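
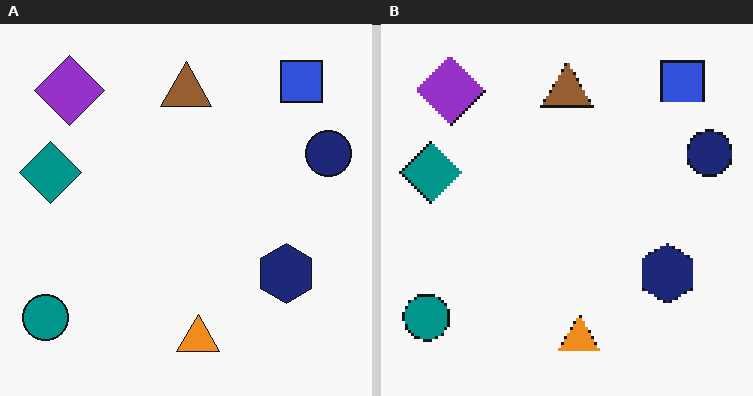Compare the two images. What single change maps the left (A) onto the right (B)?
The right (B) image is the left (A) mildly pixelated.

Shapes are reduced to large square blocks; fine edges and outlines are lost — a downscale-then-upscale (mosaic) effect.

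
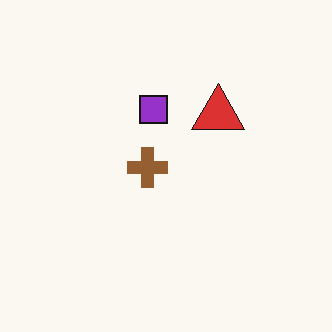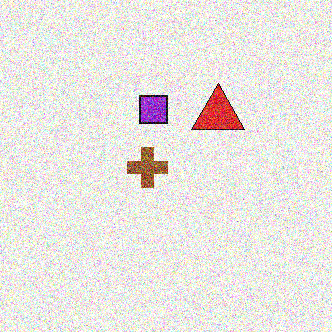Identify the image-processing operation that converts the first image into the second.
The transformation is: degraded with a thick layer of grain.

Random speckle covers the whole image, including the flat background.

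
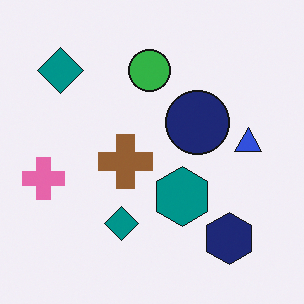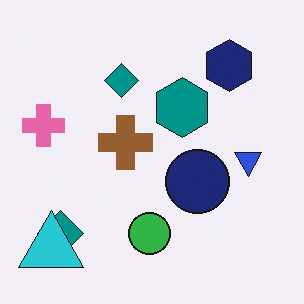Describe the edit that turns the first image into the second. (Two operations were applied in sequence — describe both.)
The image was flipped vertically (top ↔ bottom), then overlaid with an additional cyan triangle.

The navy hexagon is in the bottom-right of the first image and the top-right of the second — shapes on opposite sides of the horizontal midline have swapped in a mirror flip. A cyan triangle appears in the second image that is absent from the first.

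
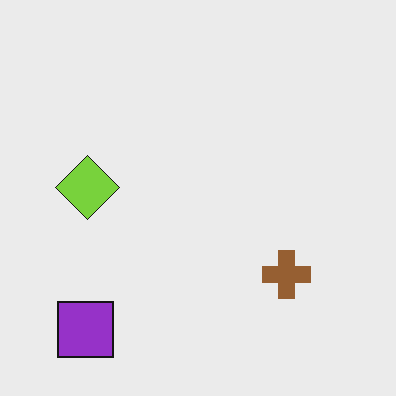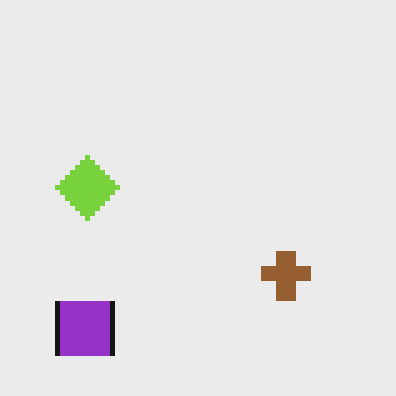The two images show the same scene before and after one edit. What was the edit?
It was lightly pixelated (a mild mosaic effect).

Shapes are reduced to large square blocks; fine edges and outlines are lost — a downscale-then-upscale (mosaic) effect.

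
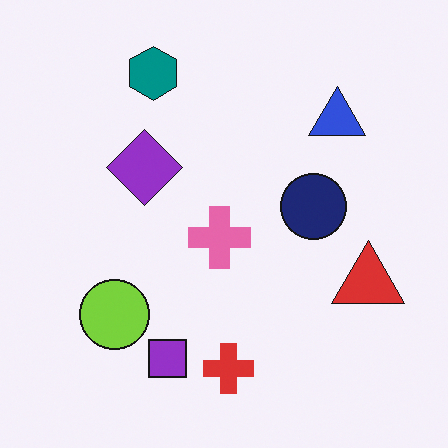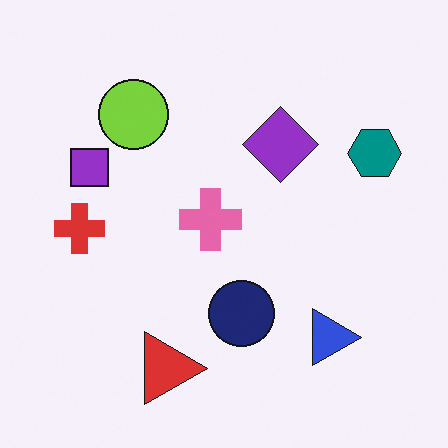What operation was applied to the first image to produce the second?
This is the original image rotated 90° clockwise.

The teal hexagon sits in the top of the first image and the right of the second — consistent with a whole-image 90° clockwise rotation.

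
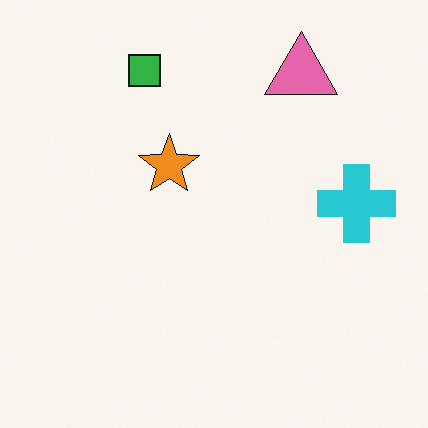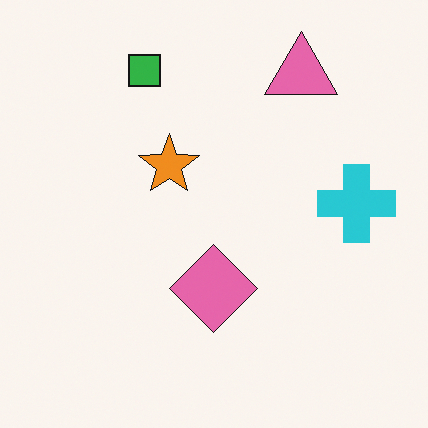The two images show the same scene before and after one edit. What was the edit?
Overlaid with an additional pink diamond.

A pink diamond appears in the second image that is absent from the first.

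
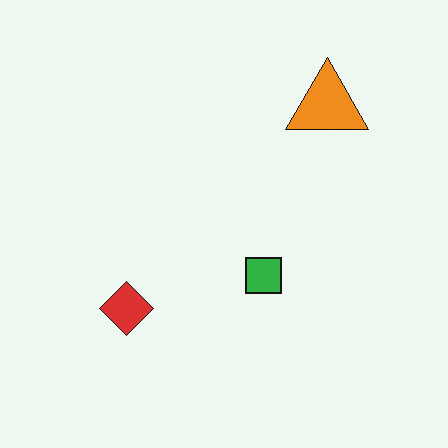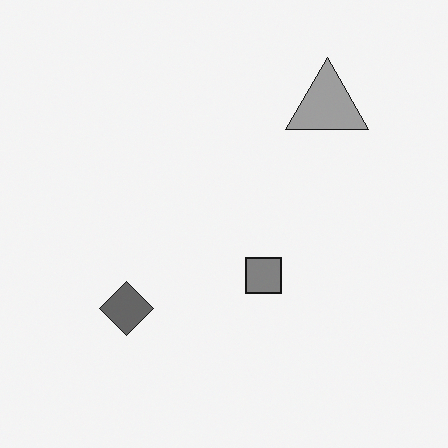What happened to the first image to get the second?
The second image is the first converted to grayscale.

All color is removed — every shape is now a shade of grey.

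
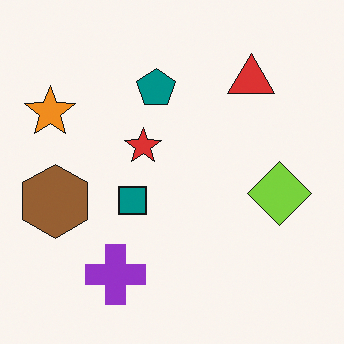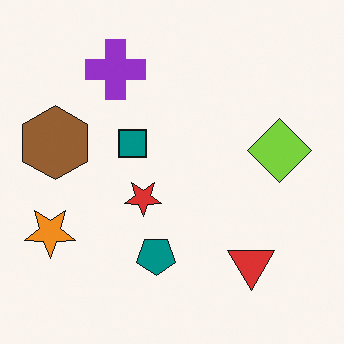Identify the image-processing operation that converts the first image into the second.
The image was flipped vertically (top ↔ bottom).

The purple cross is in the bottom of the first image and the top of the second — shapes on opposite sides of the horizontal midline have swapped in a mirror flip.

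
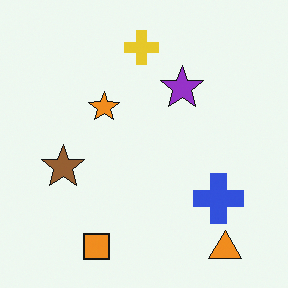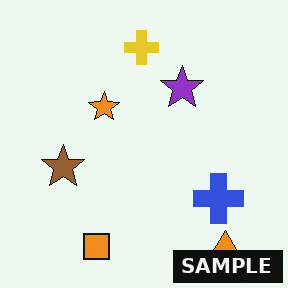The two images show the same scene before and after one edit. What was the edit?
This is the original image watermarked with the text "SAMPLE" in the lower-right corner.

A dark label reading "SAMPLE" appears in the lower-right corner.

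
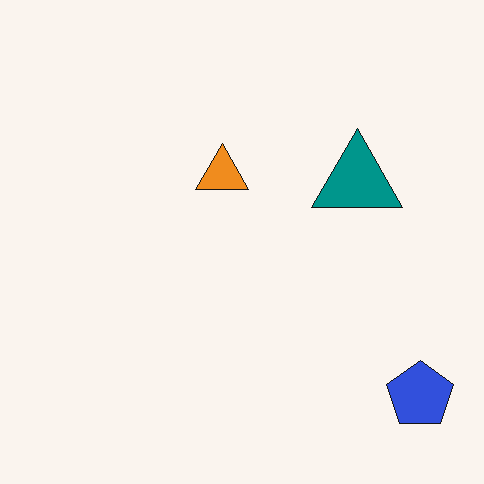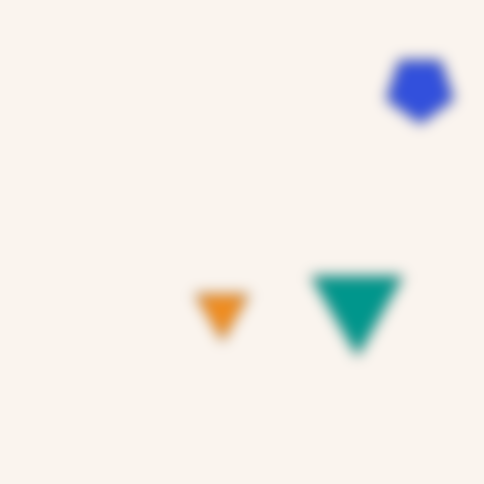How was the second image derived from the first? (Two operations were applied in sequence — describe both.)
The image was flipped vertically (top ↔ bottom), then strongly gaussian-blurred.

The blue pentagon is in the bottom-right of the first image and the top-right of the second — shapes on opposite sides of the horizontal midline have swapped in a mirror flip. Shape edges and outlines are uniformly softened across the whole image.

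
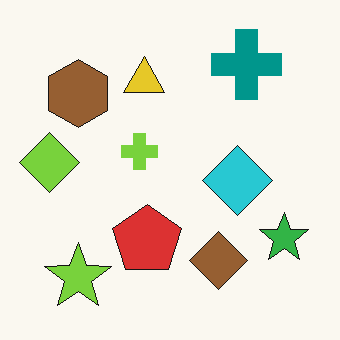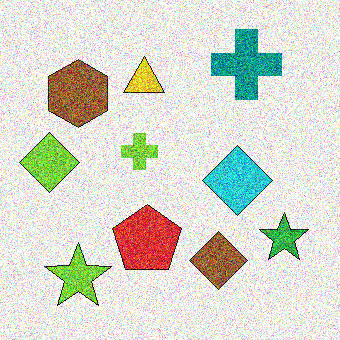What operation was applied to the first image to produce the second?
It was degraded with a thick layer of grain.

Random speckle covers the whole image, including the flat background.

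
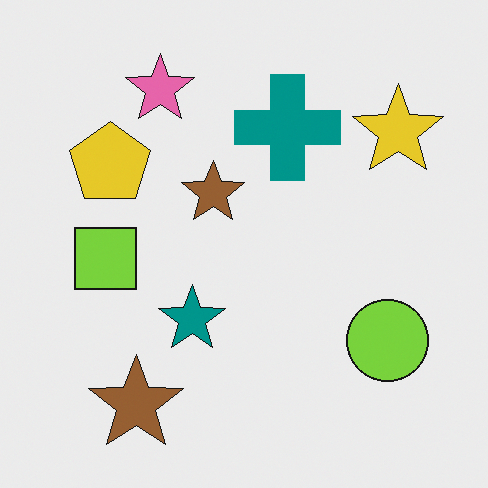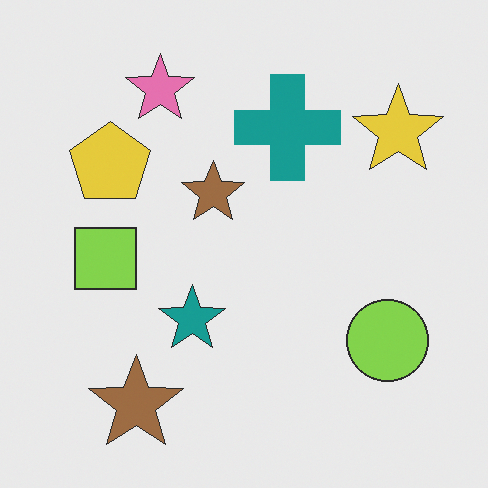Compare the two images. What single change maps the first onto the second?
This is the original image given slightly reduced contrast.

Tones are pushed toward mid-grey across the whole image — a global contrast change.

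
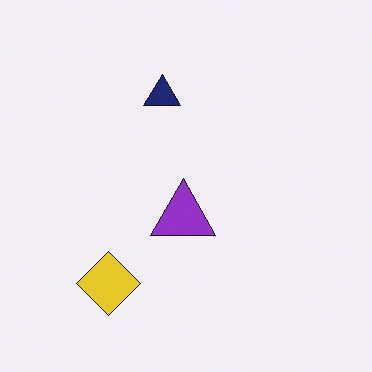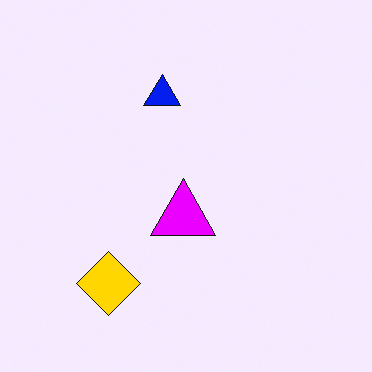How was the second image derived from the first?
This is the original image made much more vivid (saturation change).

All colors are more vivid — a global saturation change.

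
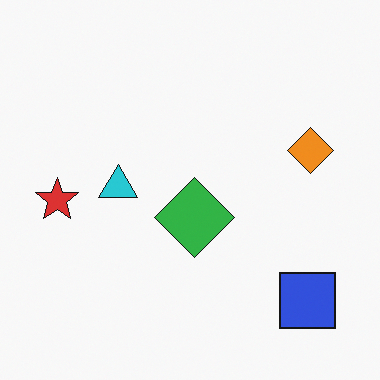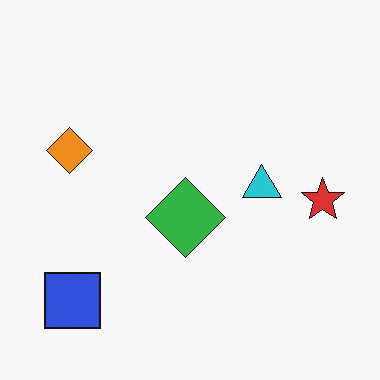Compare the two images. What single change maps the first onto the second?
This is the original image flipped horizontally (left ↔ right).

The red star is in the left of the first image and the right of the second — shapes on opposite sides of the vertical midline have swapped in a mirror flip.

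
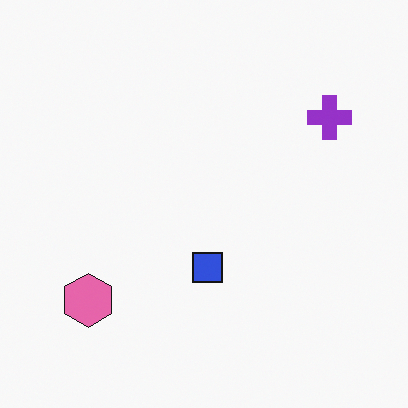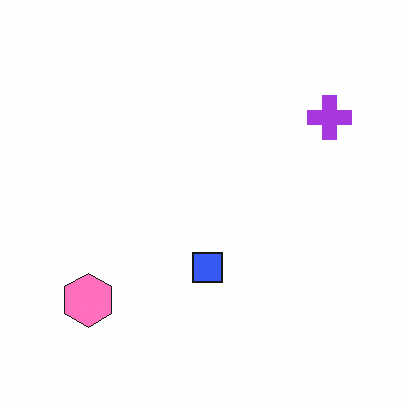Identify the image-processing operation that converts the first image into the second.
This is the original image brightened a little.

Every pixel — background and shapes alike — is uniformly brightened.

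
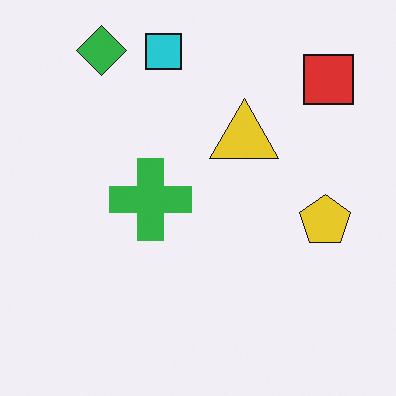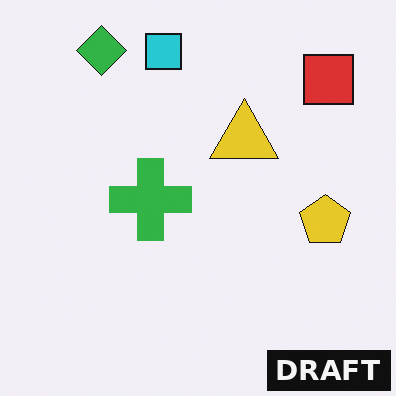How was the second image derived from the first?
This is the original image watermarked with the text "DRAFT" in the lower-right corner.

A dark label reading "DRAFT" appears in the lower-right corner.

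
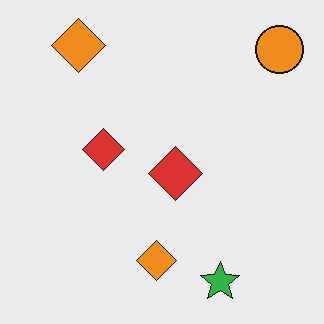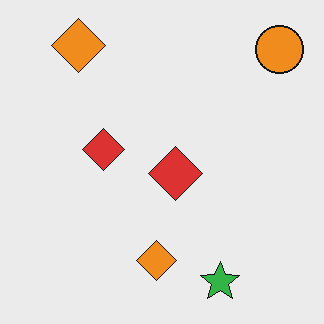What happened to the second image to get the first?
The image was JPEG-compressed with visible artifacts.

Blocky 8×8 compression artifacts appear around shape edges and the flat background shows ringing — characteristic JPEG degradation.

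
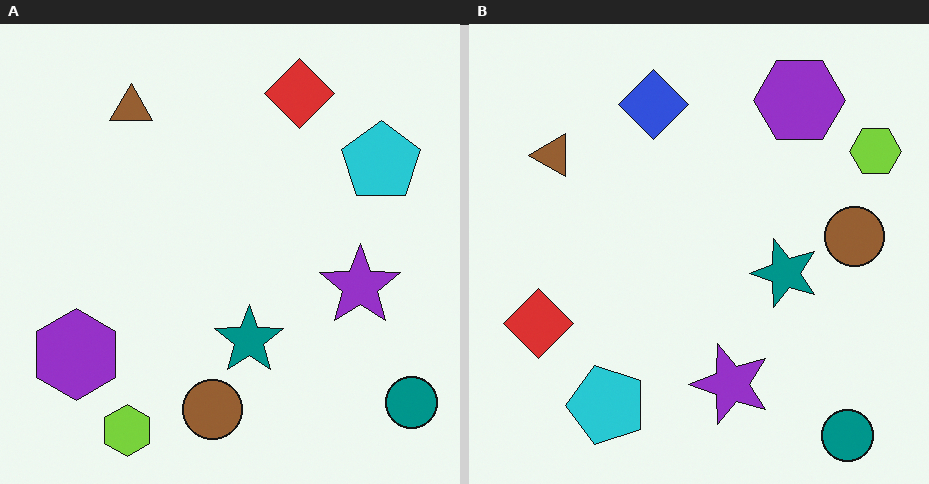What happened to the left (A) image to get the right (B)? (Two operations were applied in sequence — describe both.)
This is the original image transposed (reflected across the top-left ↔ bottom-right diagonal), then overlaid with an additional blue diamond.

Shapes have swapped their row and column positions — what was in the top-right is now in the bottom-left — a diagonal reflection. A blue diamond appears in the right (B) image that is absent from the left (A).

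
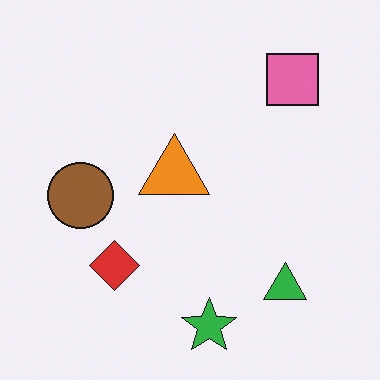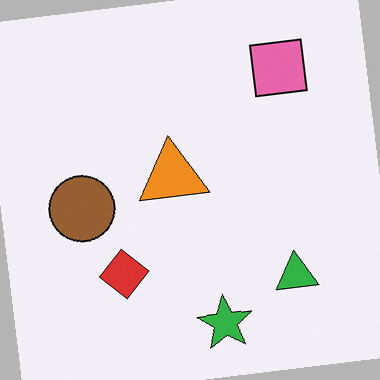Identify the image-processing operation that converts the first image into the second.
It was rotated counter-clockwise by a few degrees.

Every shape is tilted by the same angle and the image corners show triangular fill wedges — a whole-image rotation by a non-right angle.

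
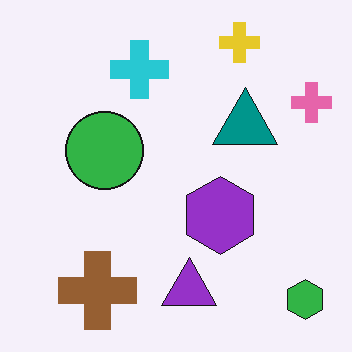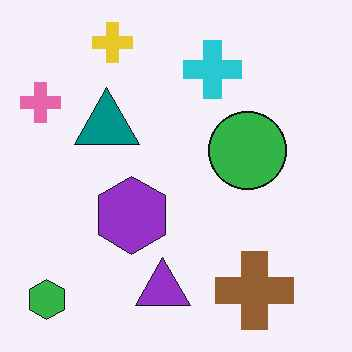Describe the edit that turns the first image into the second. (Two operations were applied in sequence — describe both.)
The second image is the first flipped horizontally (left ↔ right), then JPEG-compressed with visible artifacts.

The pink cross is in the top-right of the first image and the top-left of the second — shapes on opposite sides of the vertical midline have swapped in a mirror flip. Blocky 8×8 compression artifacts appear around shape edges and the flat background shows ringing — characteristic JPEG degradation.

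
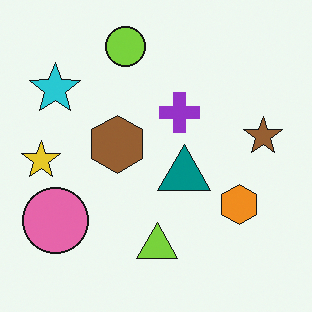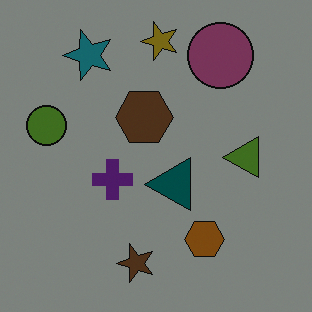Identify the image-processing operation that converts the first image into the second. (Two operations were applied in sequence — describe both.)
The second image is the first transposed (reflected across the top-left ↔ bottom-right diagonal), then noticeably darkened.

Shapes have swapped their row and column positions — what was in the top-right is now in the bottom-left — a diagonal reflection. Every pixel — background and shapes alike — is uniformly darkened.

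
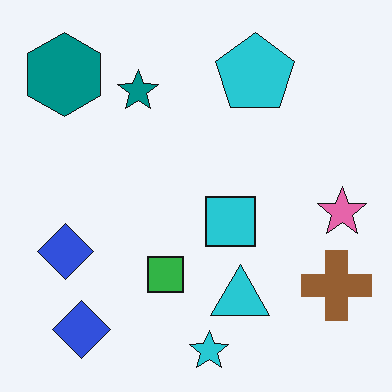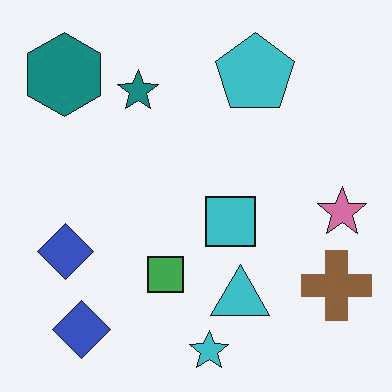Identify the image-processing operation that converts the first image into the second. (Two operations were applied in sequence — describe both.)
The image was given moderate JPEG compression, then slightly desaturated.

Blocky 8×8 compression artifacts appear around shape edges and the flat background shows ringing — characteristic JPEG degradation. All colors are more muted and greyish — a global saturation change.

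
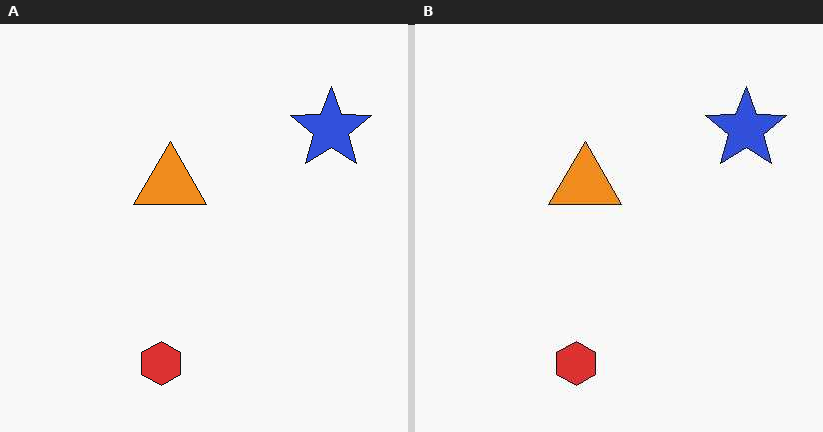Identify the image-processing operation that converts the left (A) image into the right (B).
It was JPEG-compressed with visible artifacts.

Blocky 8×8 compression artifacts appear around shape edges and the flat background shows ringing — characteristic JPEG degradation.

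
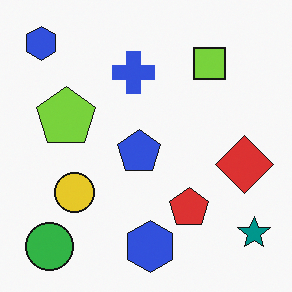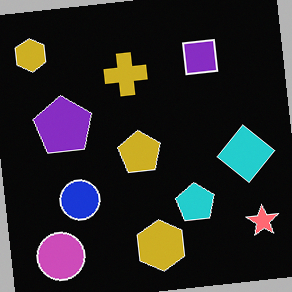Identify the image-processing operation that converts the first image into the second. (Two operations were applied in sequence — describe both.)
It was color-inverted (negative), then rotated counter-clockwise by a slight angle.

The light background has become dark and every shape's color is its complement — a photographic negative. Every shape is tilted by the same angle and the image corners show triangular fill wedges — a whole-image rotation by a non-right angle.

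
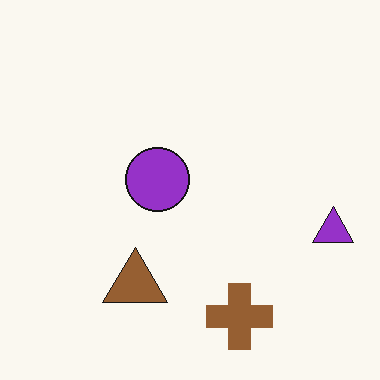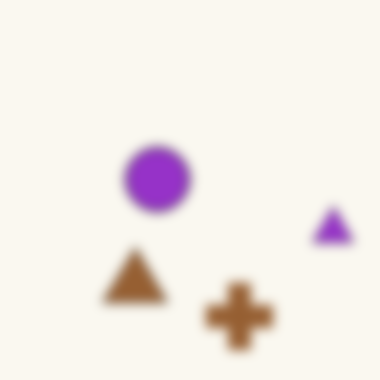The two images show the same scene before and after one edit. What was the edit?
The second image is the first heavily blurred.

Shape edges and outlines are uniformly softened across the whole image.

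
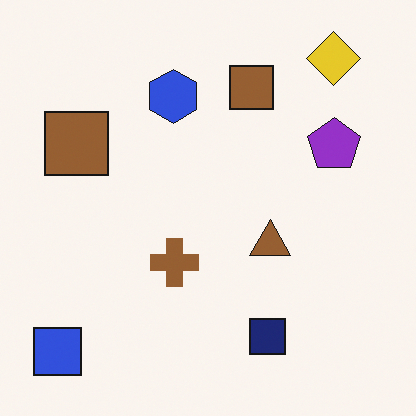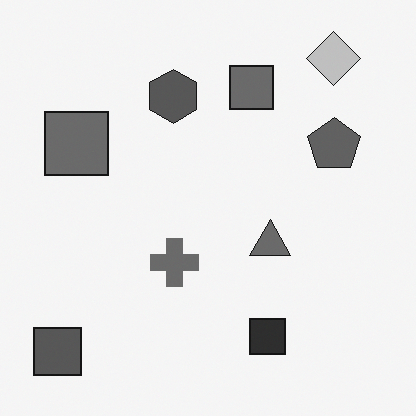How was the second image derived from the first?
Converted to grayscale.

All color is removed — every shape is now a shade of grey.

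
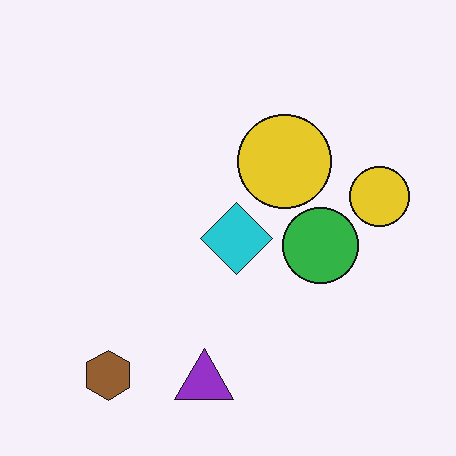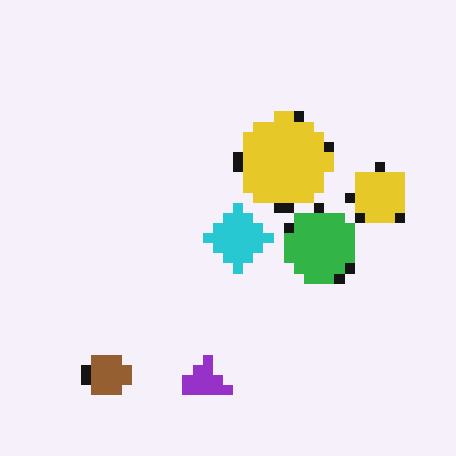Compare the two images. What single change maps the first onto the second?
It was coarsely pixelated.

Shapes are reduced to large square blocks; fine edges and outlines are lost — a downscale-then-upscale (mosaic) effect.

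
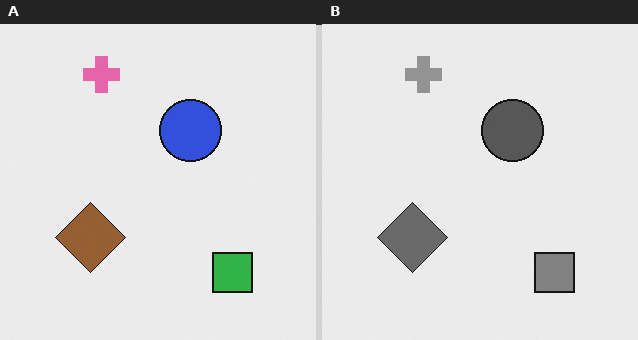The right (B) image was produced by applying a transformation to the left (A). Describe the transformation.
It was converted to grayscale.

All color is removed — every shape is now a shade of grey.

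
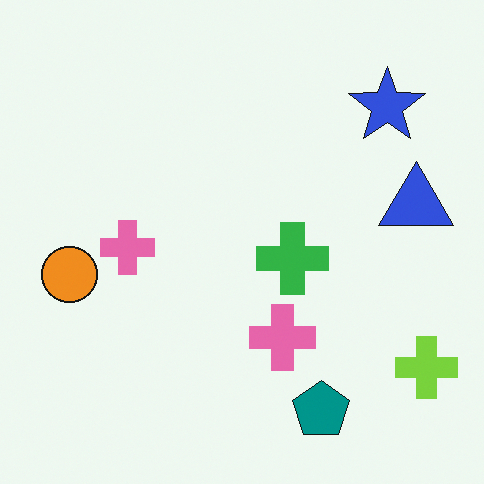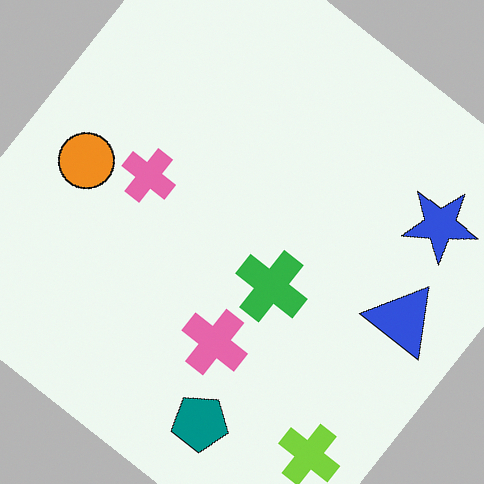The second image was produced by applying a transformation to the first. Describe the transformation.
The transformation is: rotated clockwise by a large amount — several tens of degrees.

Every shape is tilted by the same angle and the image corners show triangular fill wedges — a whole-image rotation by a non-right angle.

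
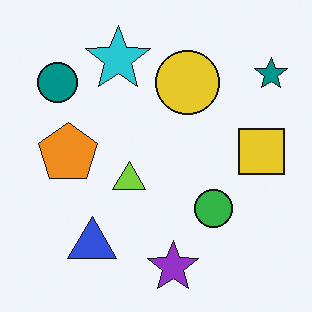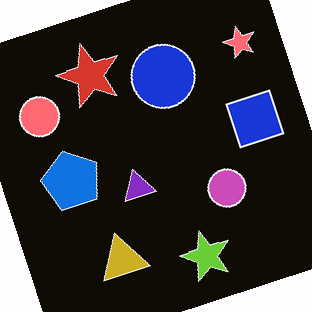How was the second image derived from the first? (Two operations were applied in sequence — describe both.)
It was rotated counter-clockwise by a moderate amount, then color-inverted (negative).

Every shape is tilted by the same angle and the image corners show triangular fill wedges — a whole-image rotation by a non-right angle. The light background has become dark and every shape's color is its complement — a photographic negative.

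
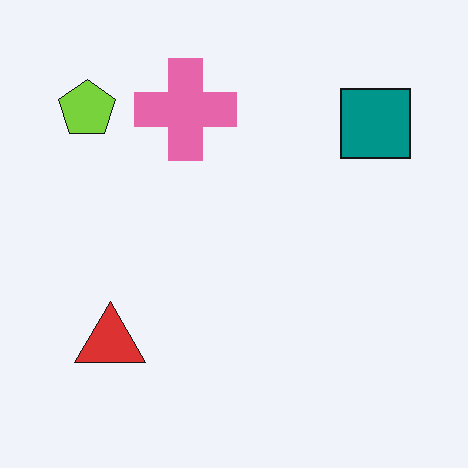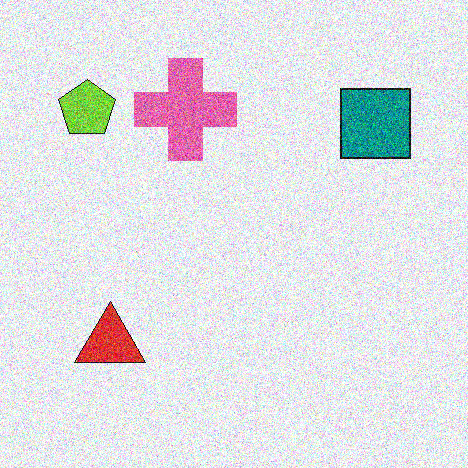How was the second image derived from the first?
The second image is the first degraded with strong gaussian noise.

Random speckle covers the whole image, including the flat background.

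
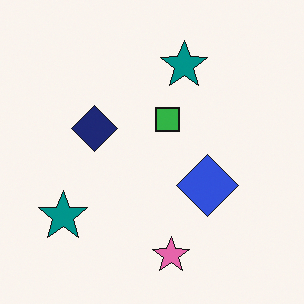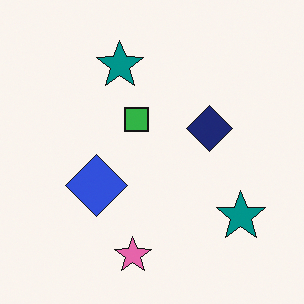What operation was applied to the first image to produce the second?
The second image is the first flipped horizontally (left ↔ right).

The navy diamond is in the left of the first image and the right of the second — shapes on opposite sides of the vertical midline have swapped in a mirror flip.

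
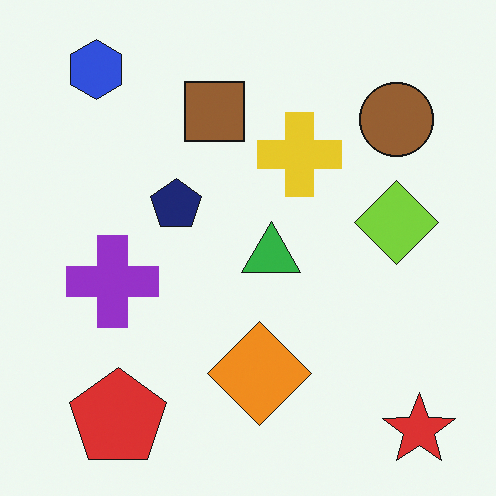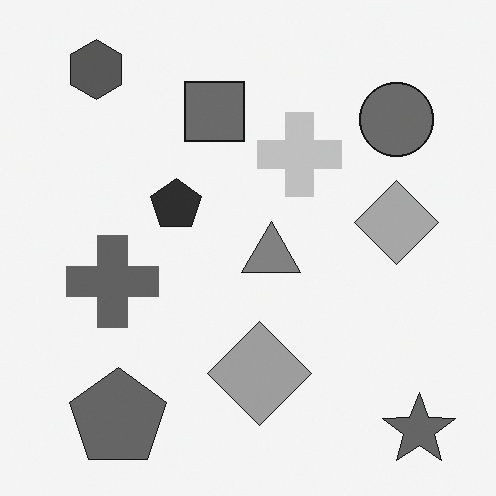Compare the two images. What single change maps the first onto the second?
The second image is the first converted to grayscale.

All color is removed — every shape is now a shade of grey.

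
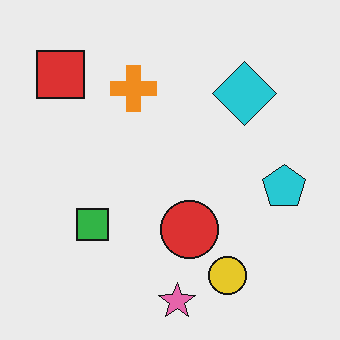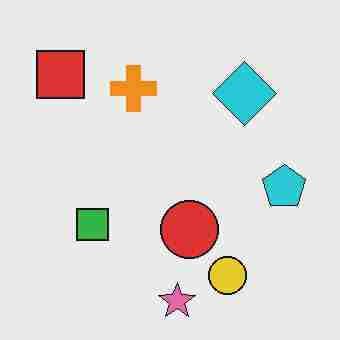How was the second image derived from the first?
The second image is the first degraded with heavy JPEG compression.

Blocky 8×8 compression artifacts appear around shape edges and the flat background shows ringing — characteristic JPEG degradation.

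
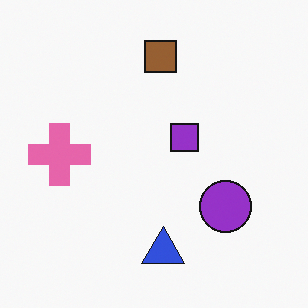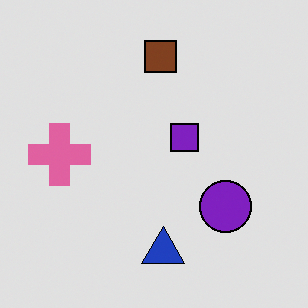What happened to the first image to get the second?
Posterized to a reduced palette.

Each flat color has snapped to a coarser quantized level — most visibly, the near-white background has dropped to a flat grey.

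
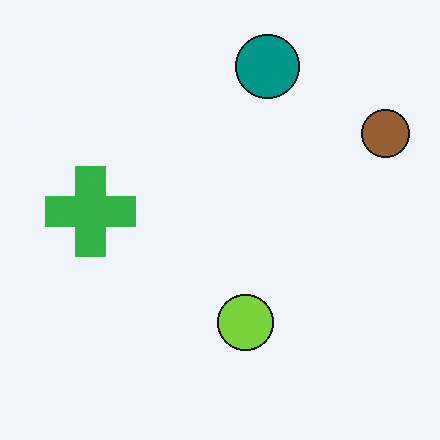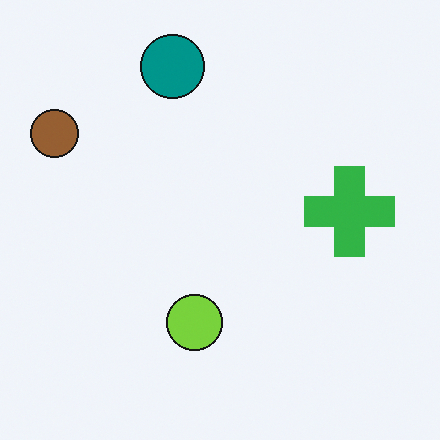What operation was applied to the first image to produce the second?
The transformation is: flipped horizontally (left ↔ right).

The brown circle is in the top-right of the first image and the top-left of the second — shapes on opposite sides of the vertical midline have swapped in a mirror flip.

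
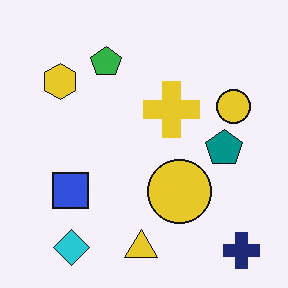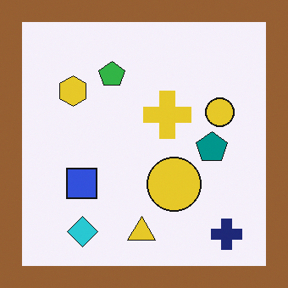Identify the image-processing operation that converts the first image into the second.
It was framed with a brown border.

A solid brown frame runs around the edge of the second image, with the content slightly shrunk inside it.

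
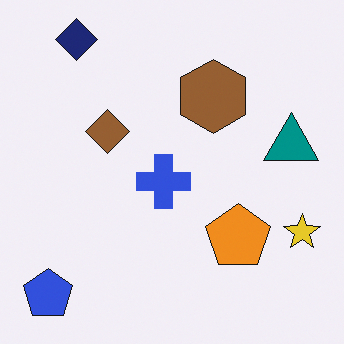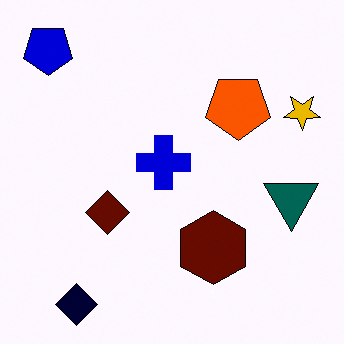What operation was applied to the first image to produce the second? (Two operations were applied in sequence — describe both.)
The transformation is: flipped vertically (top ↔ bottom), then given much higher contrast.

The navy diamond is in the top-left of the first image and the bottom-left of the second — shapes on opposite sides of the horizontal midline have swapped in a mirror flip. Tones are pushed away from mid-grey across the whole image — a global contrast change.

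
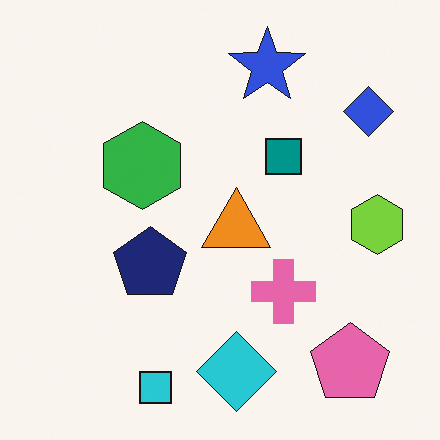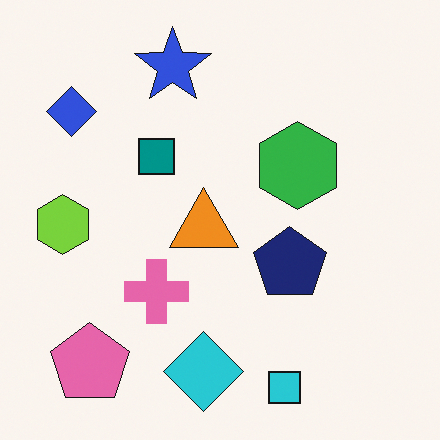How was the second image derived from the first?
This is the original image flipped horizontally (left ↔ right).

The lime hexagon is in the right of the first image and the left of the second — shapes on opposite sides of the vertical midline have swapped in a mirror flip.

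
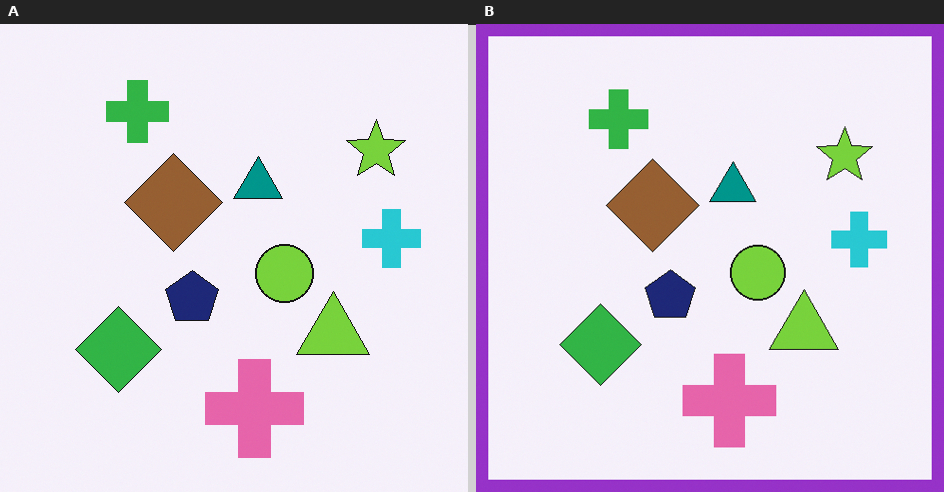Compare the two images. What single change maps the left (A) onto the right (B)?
Framed with a purple border.

A solid purple frame runs around the edge of the right (B) image, with the content slightly shrunk inside it.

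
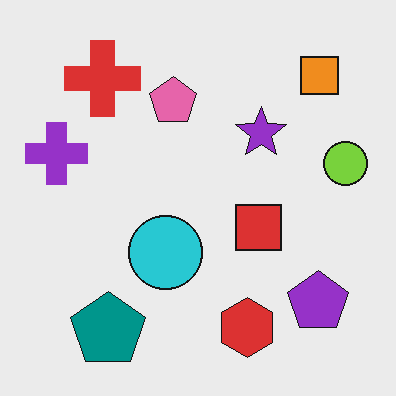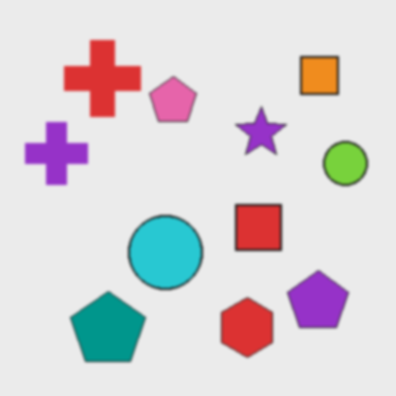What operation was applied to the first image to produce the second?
It was lightly blurred.

Shape edges and outlines are uniformly softened across the whole image.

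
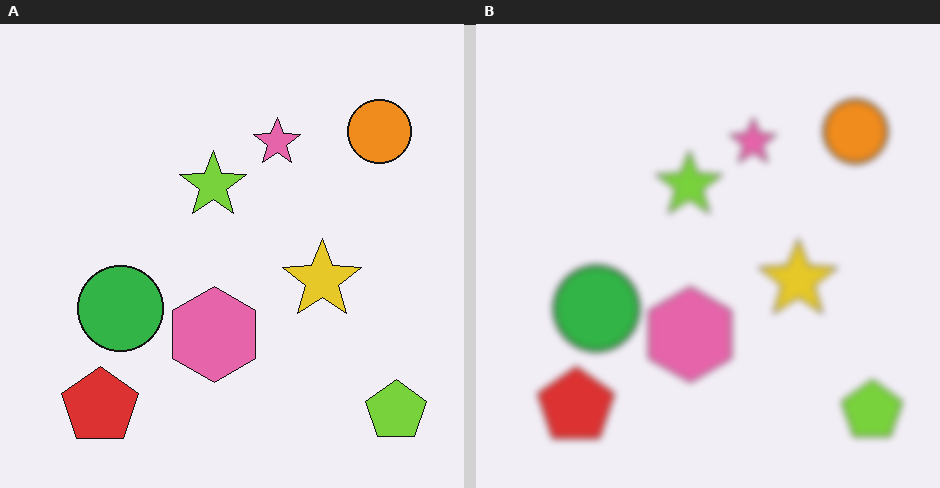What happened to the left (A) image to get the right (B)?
This is the original image noticeably gaussian-blurred.

Shape edges and outlines are uniformly softened across the whole image.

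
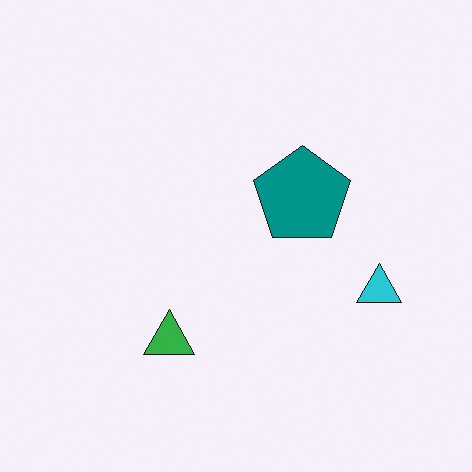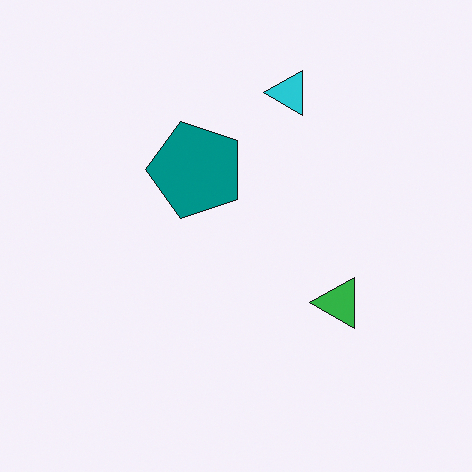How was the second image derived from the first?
The transformation is: rotated 90° counter-clockwise.

The cyan triangle sits in the right of the first image and the top of the second — consistent with a whole-image 90° counter-clockwise rotation.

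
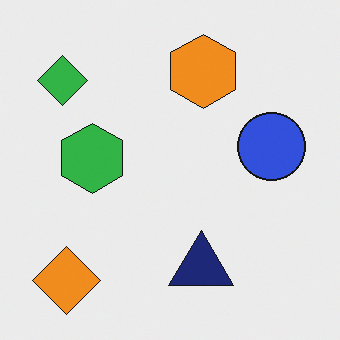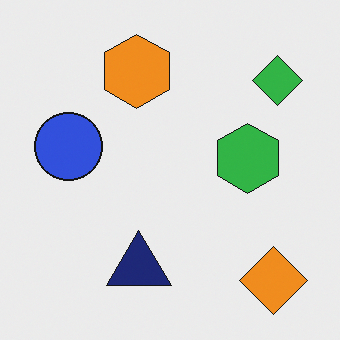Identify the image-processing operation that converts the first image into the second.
The transformation is: flipped horizontally (left ↔ right).

The green diamond is in the top-left of the first image and the top-right of the second — shapes on opposite sides of the vertical midline have swapped in a mirror flip.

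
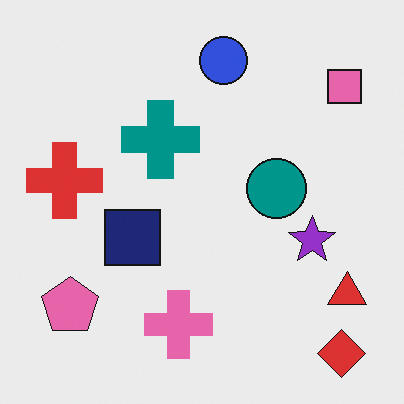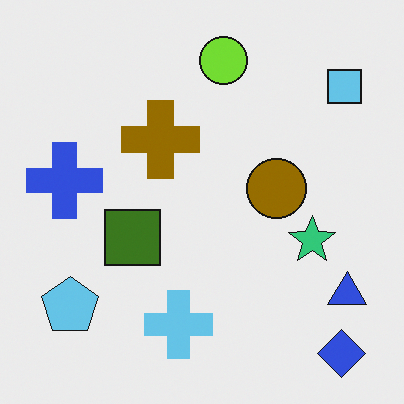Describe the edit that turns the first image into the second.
Hue-shifted through roughly half the color wheel.

Every shape's color has rotated by the same amount around the hue wheel — a uniform hue shift.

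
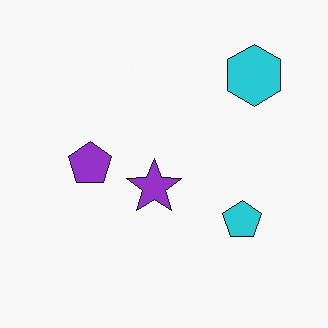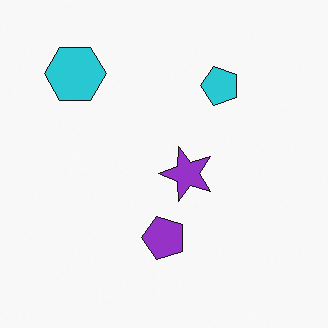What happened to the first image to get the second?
This is the original image rotated 90° counter-clockwise.

The cyan hexagon sits in the top-right of the first image and the top-left of the second — consistent with a whole-image 90° counter-clockwise rotation.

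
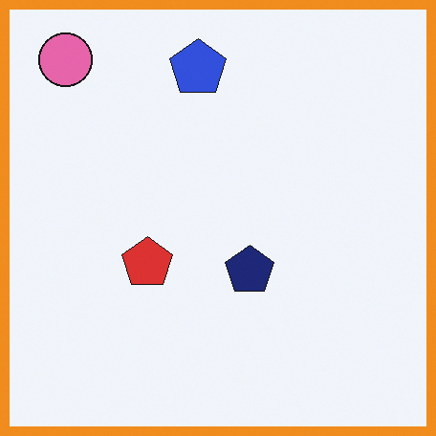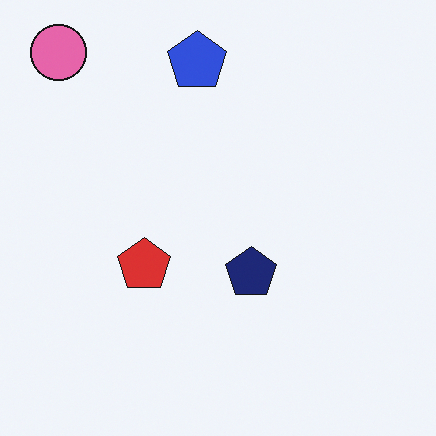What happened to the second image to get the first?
The first image is the second framed with a orange border.

A solid orange frame runs around the edge of the first image, with the content slightly shrunk inside it.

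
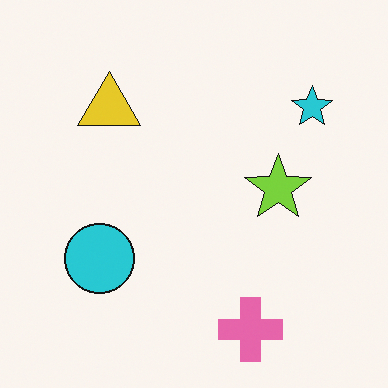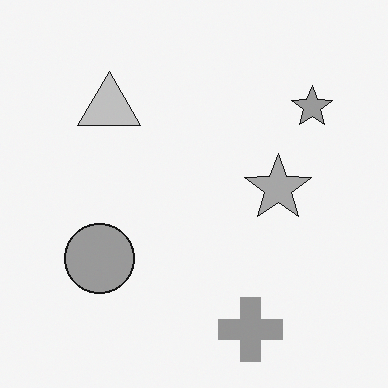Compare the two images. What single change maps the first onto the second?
The transformation is: converted to grayscale.

All color is removed — every shape is now a shade of grey.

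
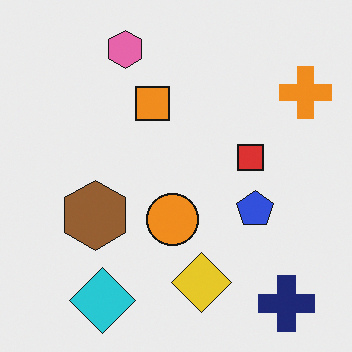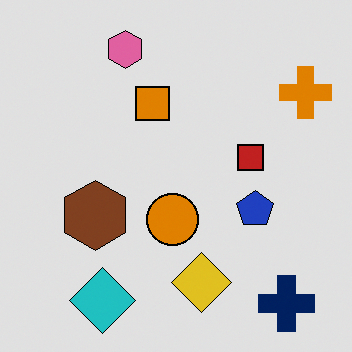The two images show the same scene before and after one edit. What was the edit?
The transformation is: moderately posterized.

Each flat color has snapped to a coarser quantized level — most visibly, the near-white background has dropped to a flat grey.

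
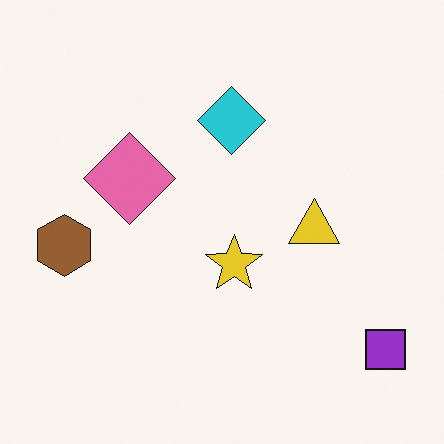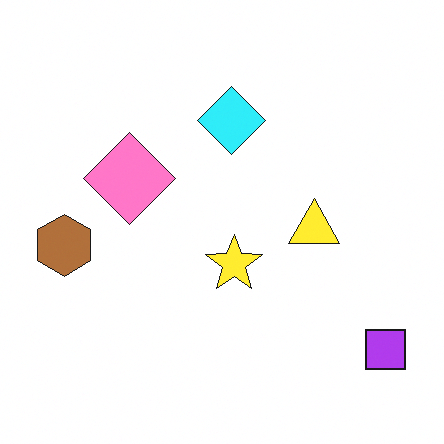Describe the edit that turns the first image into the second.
This is the original image brightened a little.

Every pixel — background and shapes alike — is uniformly brightened.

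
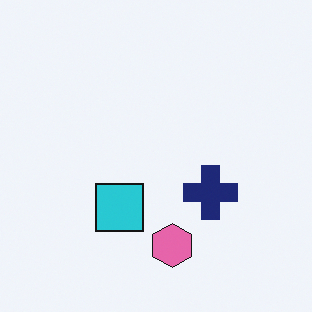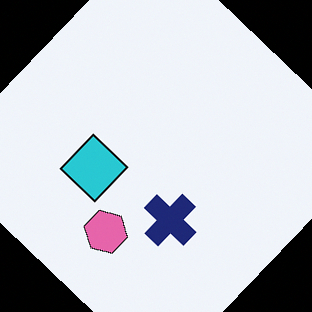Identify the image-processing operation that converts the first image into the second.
The second image is the first rotated clockwise by a large amount — several tens of degrees.

Every shape is tilted by the same angle and the image corners show triangular fill wedges — a whole-image rotation by a non-right angle.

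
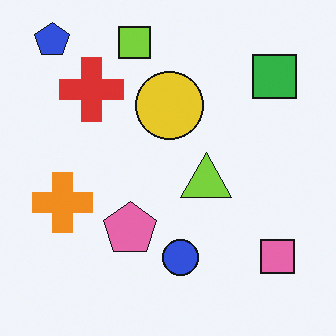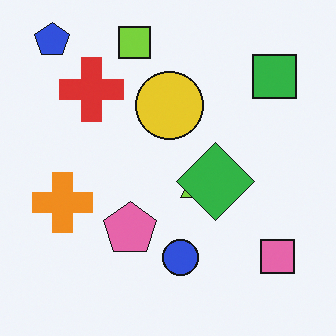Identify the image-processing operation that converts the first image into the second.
The transformation is: overlaid with an additional green diamond.

A green diamond appears in the second image that is absent from the first.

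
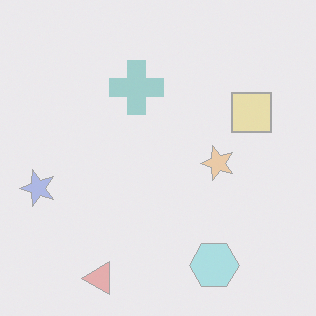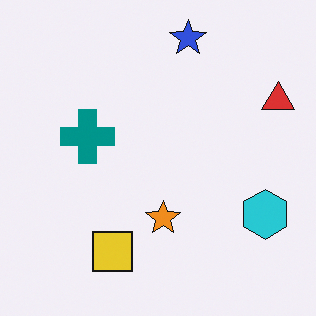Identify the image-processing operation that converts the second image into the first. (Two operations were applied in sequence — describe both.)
This is the original image transposed (reflected across the top-left ↔ bottom-right diagonal), then given much lower contrast.

Shapes have swapped their row and column positions — what was in the top-right is now in the bottom-left — a diagonal reflection. Tones are pushed toward mid-grey across the whole image — a global contrast change.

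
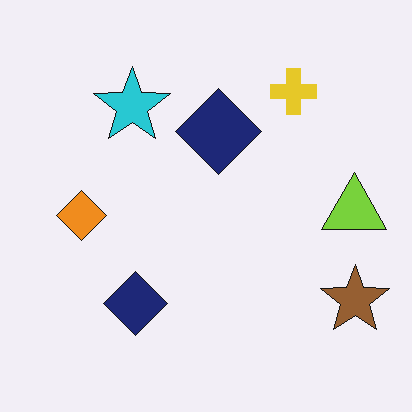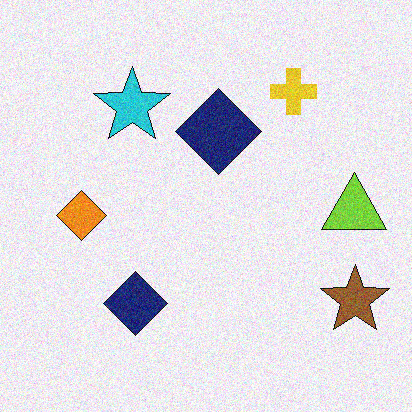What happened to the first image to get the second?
This is the original image degraded with visible gaussian noise.

Random speckle covers the whole image, including the flat background.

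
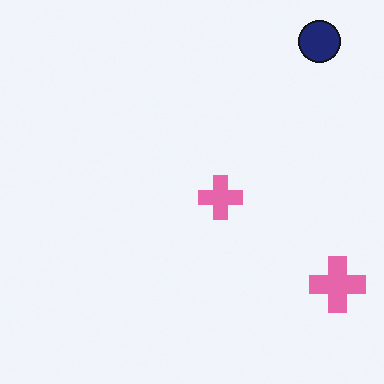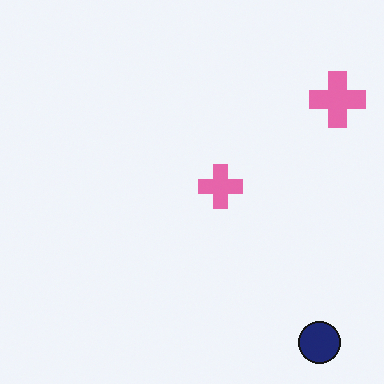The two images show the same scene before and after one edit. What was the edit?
Flipped vertically (top ↔ bottom).

The navy circle is in the top-right of the first image and the bottom-right of the second — shapes on opposite sides of the horizontal midline have swapped in a mirror flip.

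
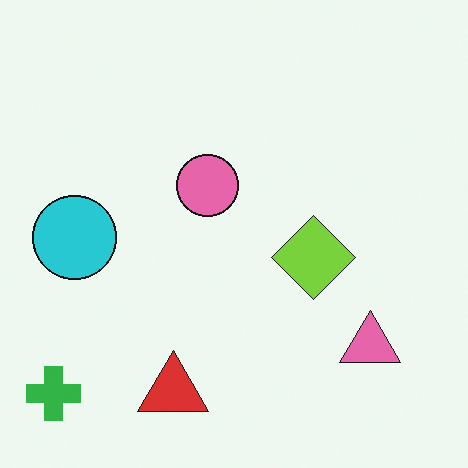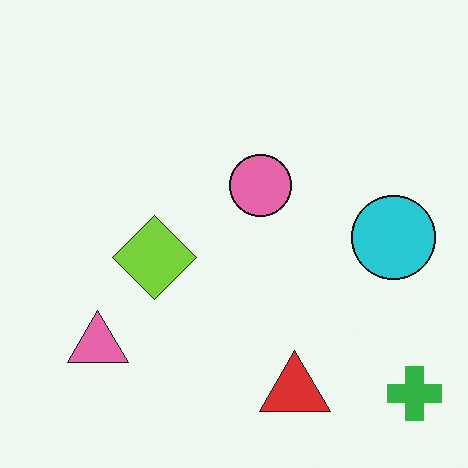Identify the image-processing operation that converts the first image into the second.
It was flipped horizontally (left ↔ right).

The green cross is in the bottom-left of the first image and the bottom-right of the second — shapes on opposite sides of the vertical midline have swapped in a mirror flip.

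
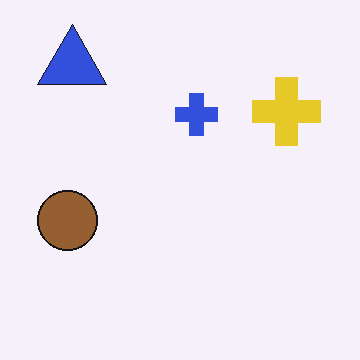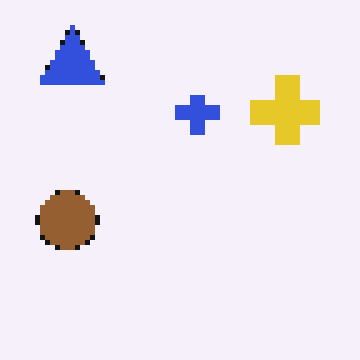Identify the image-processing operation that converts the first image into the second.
This is the original image lightly pixelated (a mild mosaic effect).

Shapes are reduced to large square blocks; fine edges and outlines are lost — a downscale-then-upscale (mosaic) effect.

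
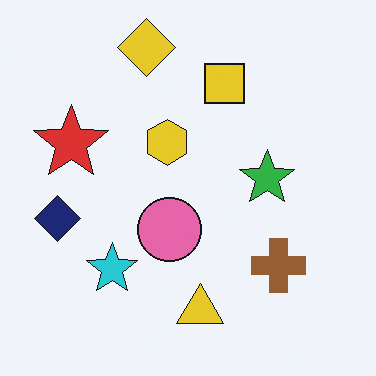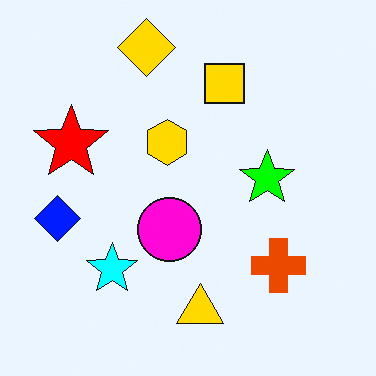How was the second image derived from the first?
Heavily oversaturated.

All colors are more vivid — a global saturation change.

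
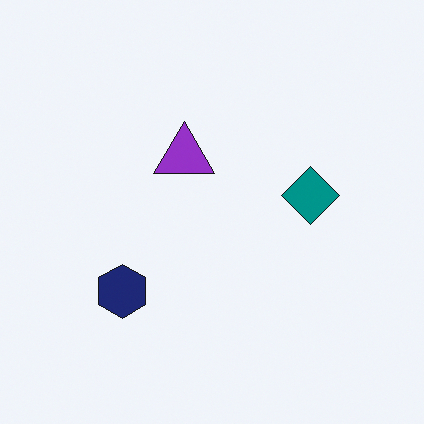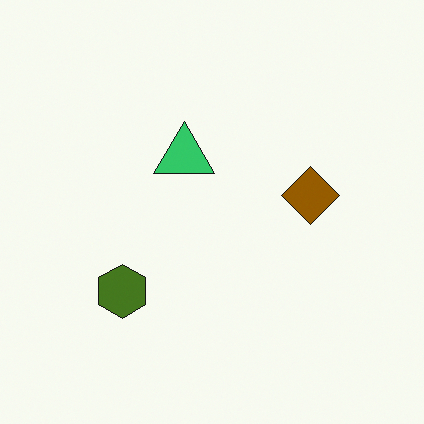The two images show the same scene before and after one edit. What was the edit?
Hue-shifted by a large amount.

Every shape's color has rotated by the same amount around the hue wheel — a uniform hue shift.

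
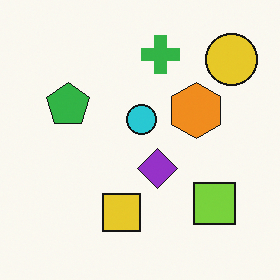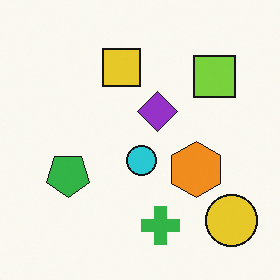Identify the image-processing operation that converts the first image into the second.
This is the original image flipped vertically (top ↔ bottom).

The green cross is in the top of the first image and the bottom of the second — shapes on opposite sides of the horizontal midline have swapped in a mirror flip.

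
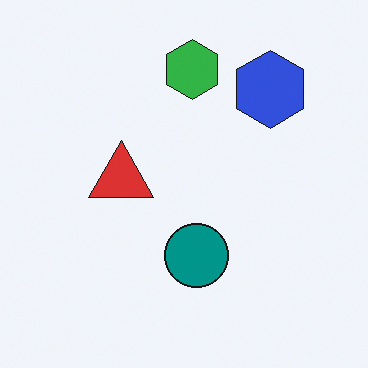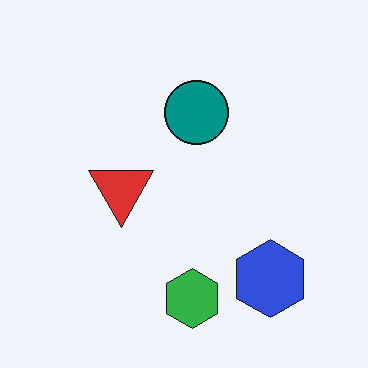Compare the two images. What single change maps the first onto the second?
The transformation is: flipped vertically (top ↔ bottom).

The green hexagon is in the top of the first image and the bottom of the second — shapes on opposite sides of the horizontal midline have swapped in a mirror flip.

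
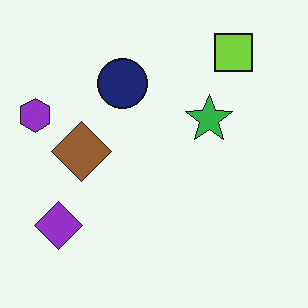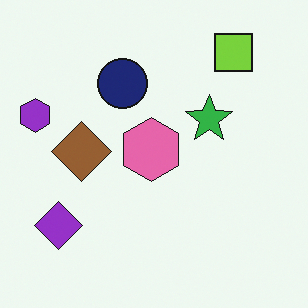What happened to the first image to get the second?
Overlaid with an additional pink hexagon.

A pink hexagon appears in the second image that is absent from the first.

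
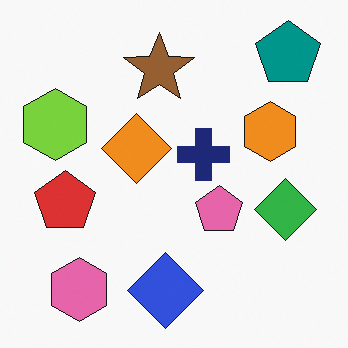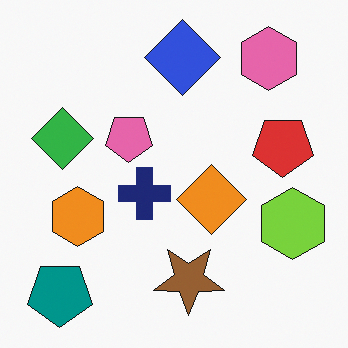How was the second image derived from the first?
It was rotated 180°.

The teal pentagon sits in the top-right of the first image and the bottom-left of the second — consistent with a whole-image 180° rotation.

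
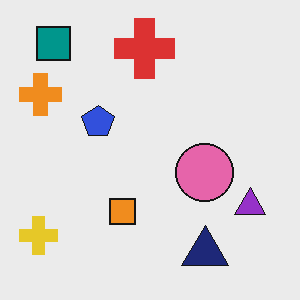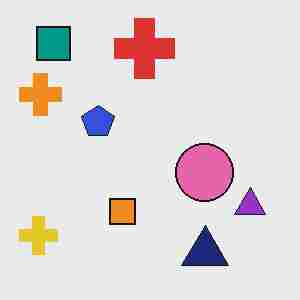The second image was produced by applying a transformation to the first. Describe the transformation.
This is the original image heavily JPEG-compressed with obvious blocking artifacts.

Blocky 8×8 compression artifacts appear around shape edges and the flat background shows ringing — characteristic JPEG degradation.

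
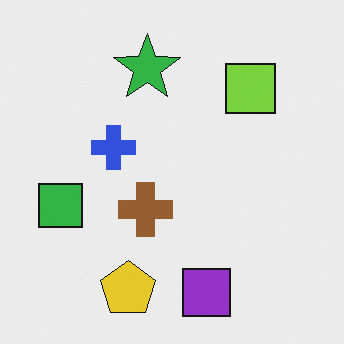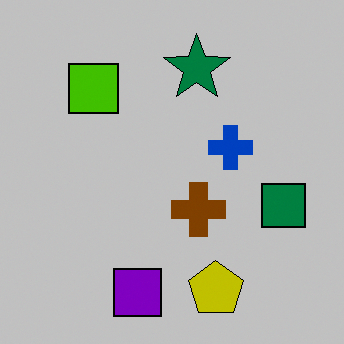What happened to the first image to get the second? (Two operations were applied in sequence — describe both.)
The transformation is: flipped horizontally (left ↔ right), then heavily posterized to just a handful of flat colors.

The green square is in the left of the first image and the right of the second — shapes on opposite sides of the vertical midline have swapped in a mirror flip. Each flat color has snapped to a coarser quantized level — most visibly, the near-white background has dropped to a flat grey.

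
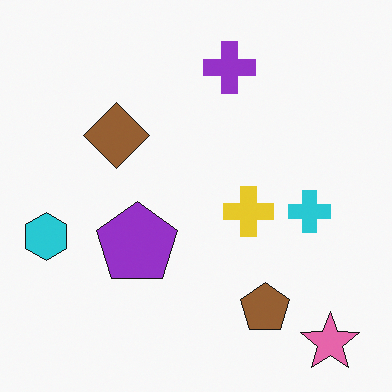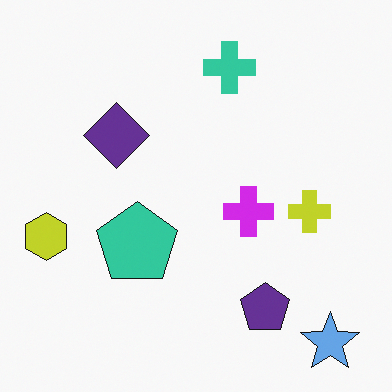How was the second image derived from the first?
This is the original image hue-shifted by a large amount.

Every shape's color has rotated by the same amount around the hue wheel — a uniform hue shift.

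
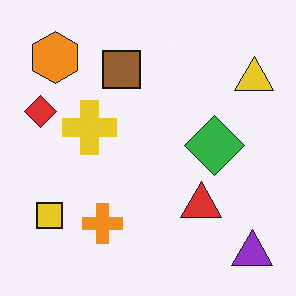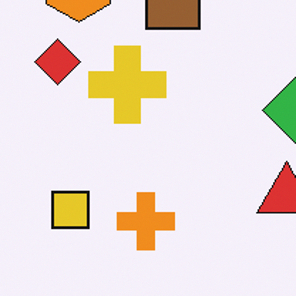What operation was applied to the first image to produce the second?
The second image is the first cropped to a modestly smaller region and rescaled.

The visible shapes are larger and the field of view is narrower; shapes near the original edges may be partly or wholly outside the frame — a crop-and-rescale.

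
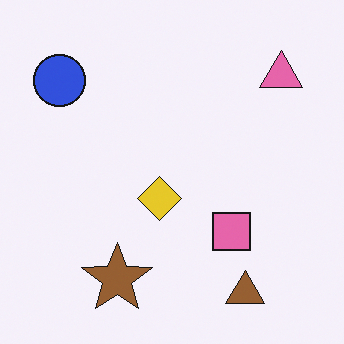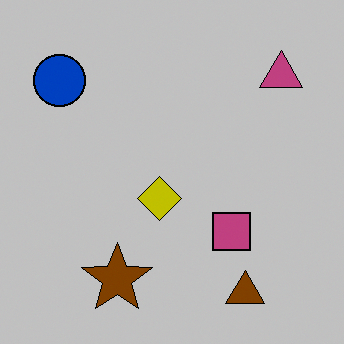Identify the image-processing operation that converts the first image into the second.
This is the original image aggressively posterized.

Each flat color has snapped to a coarser quantized level — most visibly, the near-white background has dropped to a flat grey.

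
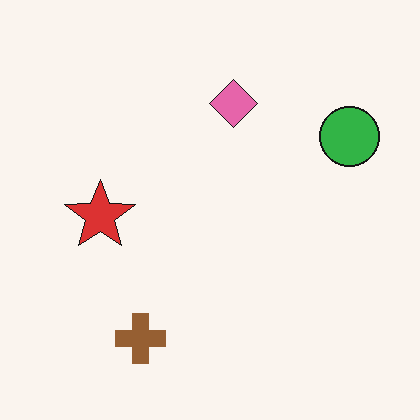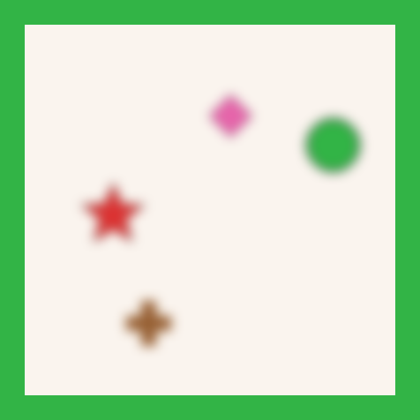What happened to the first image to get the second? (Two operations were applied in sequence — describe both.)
This is the original image heavily blurred, then framed with a green border.

Shape edges and outlines are uniformly softened across the whole image. A solid green frame runs around the edge of the second image, with the content slightly shrunk inside it.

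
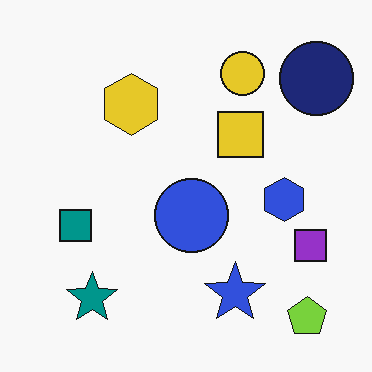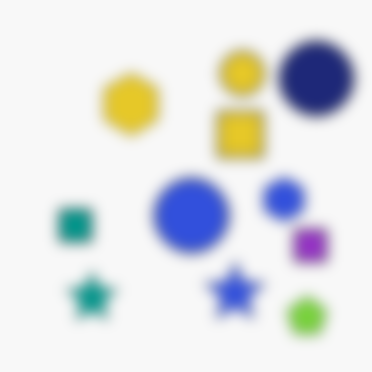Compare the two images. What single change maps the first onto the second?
This is the original image strongly gaussian-blurred.

Shape edges and outlines are uniformly softened across the whole image.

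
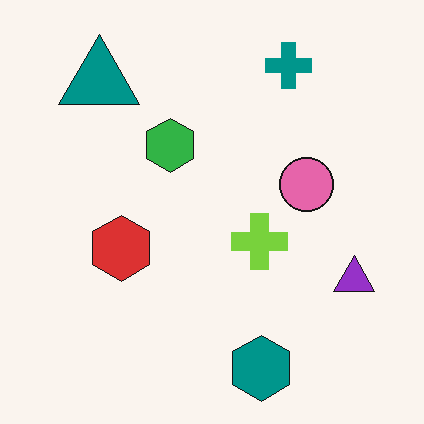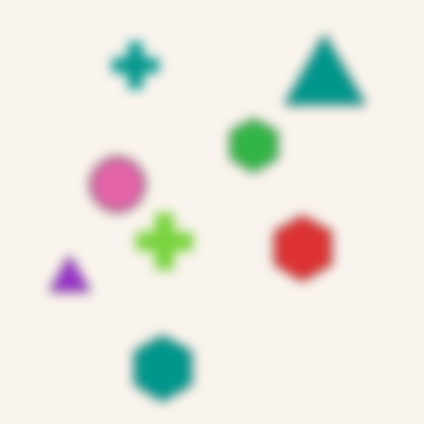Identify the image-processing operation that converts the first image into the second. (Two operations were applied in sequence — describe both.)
This is the original image flipped horizontally (left ↔ right), then strongly gaussian-blurred.

The purple triangle is in the right of the first image and the left of the second — shapes on opposite sides of the vertical midline have swapped in a mirror flip. Shape edges and outlines are uniformly softened across the whole image.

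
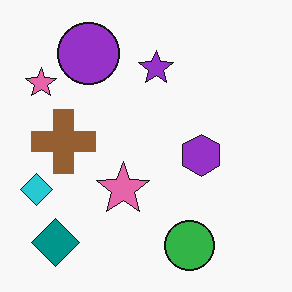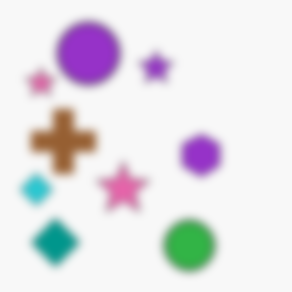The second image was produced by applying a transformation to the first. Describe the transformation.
It was moderately blurred.

Shape edges and outlines are uniformly softened across the whole image.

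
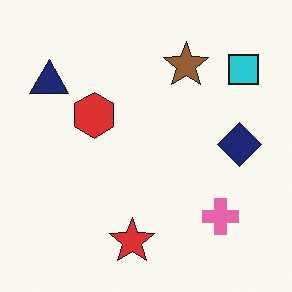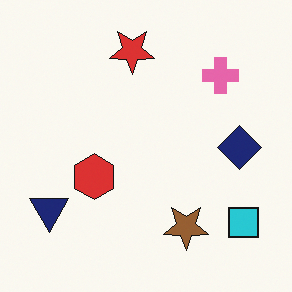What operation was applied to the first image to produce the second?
The transformation is: flipped vertically (top ↔ bottom).

The red star is in the bottom of the first image and the top of the second — shapes on opposite sides of the horizontal midline have swapped in a mirror flip.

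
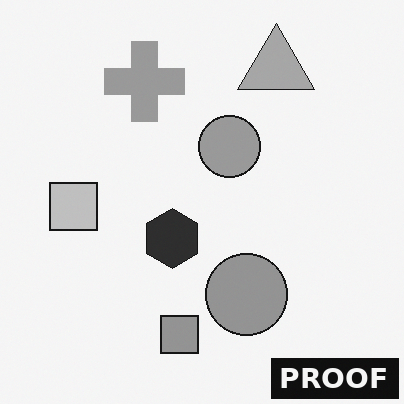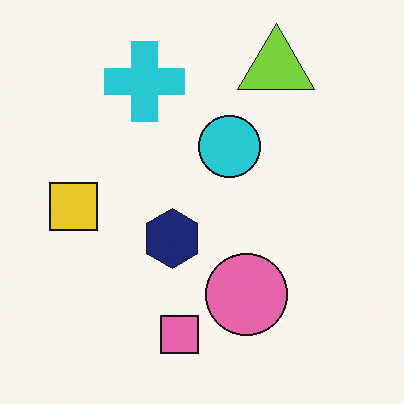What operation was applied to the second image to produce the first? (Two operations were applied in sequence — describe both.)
It was converted to grayscale, then watermarked with the text "PROOF" in the lower-right corner.

All color is removed — every shape is now a shade of grey. A dark label reading "PROOF" appears in the lower-right corner.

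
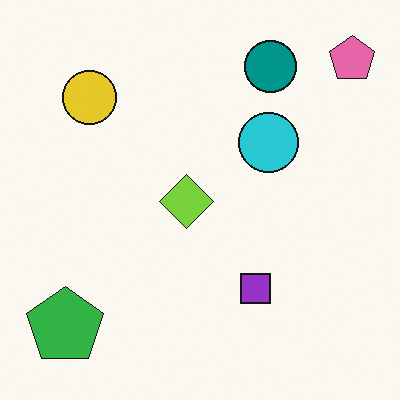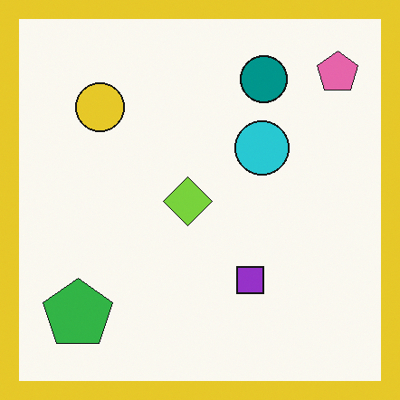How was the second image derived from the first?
It was framed with a yellow border.

A solid yellow frame runs around the edge of the second image, with the content slightly shrunk inside it.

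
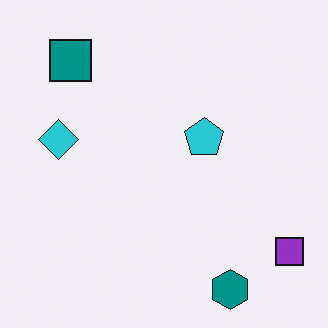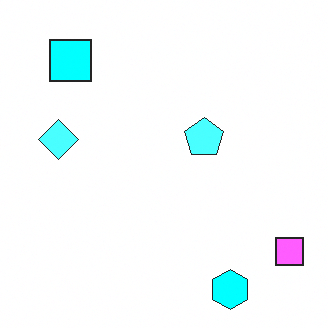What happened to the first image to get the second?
This is the original image substantially brightened.

Every pixel — background and shapes alike — is uniformly brightened.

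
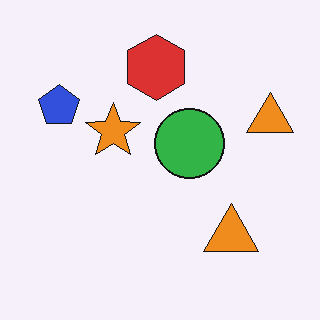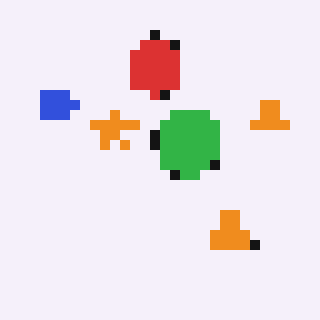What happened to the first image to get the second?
It was coarsely pixelated.

Shapes are reduced to large square blocks; fine edges and outlines are lost — a downscale-then-upscale (mosaic) effect.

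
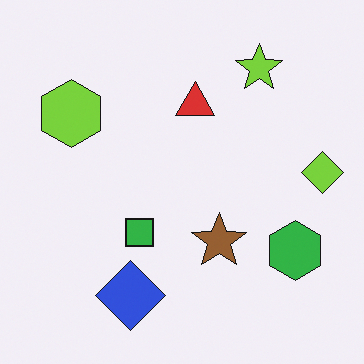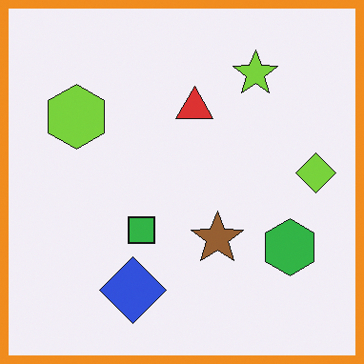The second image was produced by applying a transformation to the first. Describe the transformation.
The image was framed with a orange border.

A solid orange frame runs around the edge of the second image, with the content slightly shrunk inside it.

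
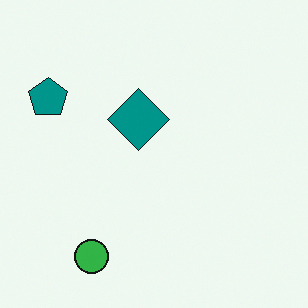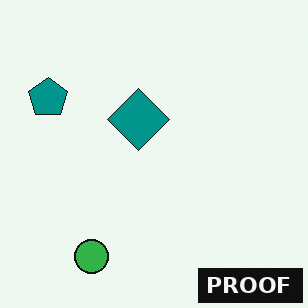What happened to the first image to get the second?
This is the original image watermarked with the text "PROOF" in the lower-right corner.

A dark label reading "PROOF" appears in the lower-right corner.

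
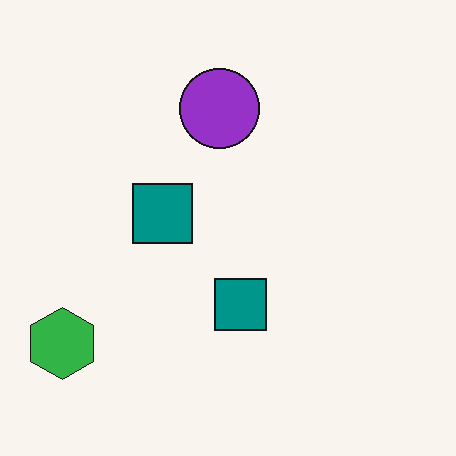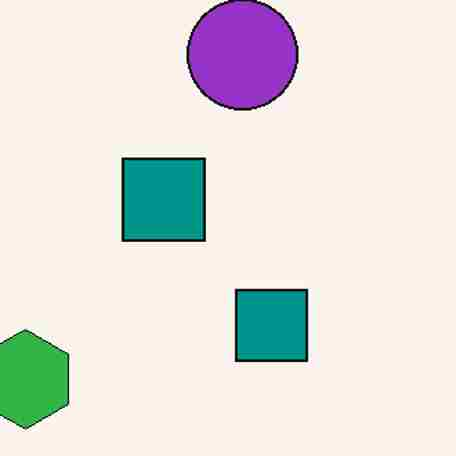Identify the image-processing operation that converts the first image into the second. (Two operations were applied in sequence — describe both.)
Cropped slightly and scaled back up, then degraded with heavy JPEG compression.

The visible shapes are larger and the field of view is narrower; shapes near the original edges may be partly or wholly outside the frame — a crop-and-rescale. Blocky 8×8 compression artifacts appear around shape edges and the flat background shows ringing — characteristic JPEG degradation.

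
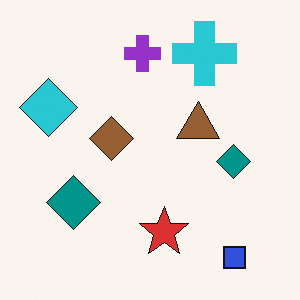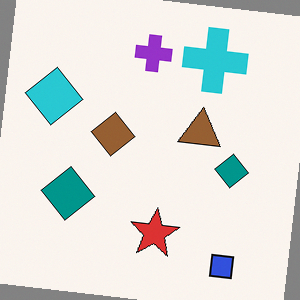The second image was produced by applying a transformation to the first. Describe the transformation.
The transformation is: rotated clockwise by a few degrees.

Every shape is tilted by the same angle and the image corners show triangular fill wedges — a whole-image rotation by a non-right angle.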